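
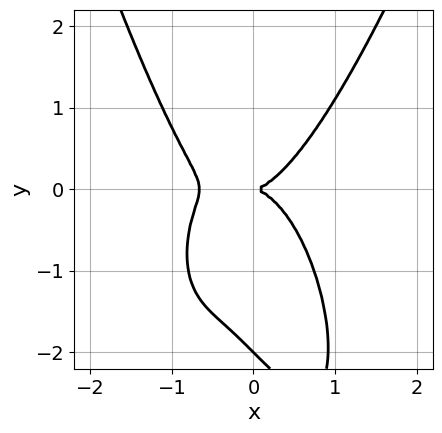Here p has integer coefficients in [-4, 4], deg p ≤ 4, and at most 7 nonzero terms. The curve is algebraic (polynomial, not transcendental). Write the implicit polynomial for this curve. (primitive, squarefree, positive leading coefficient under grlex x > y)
First, deg p = 4.
Then, reading off the gridlines: the y-axis gridline crossings are at y ∈ {-2, 0}; it meets the x-axis at x = 0 (among the integer gridlines).
Finally, fitting integer coefficients to these (and the overall shape) gives p.

3*x^4 + 2*x^3 - x*y^2 - y^3 - 2*y^2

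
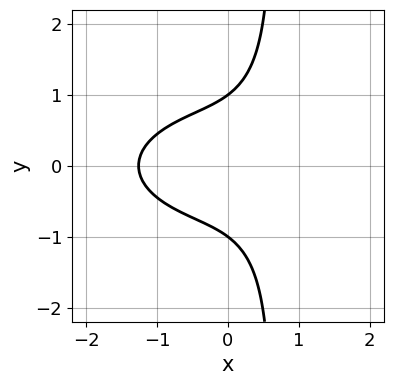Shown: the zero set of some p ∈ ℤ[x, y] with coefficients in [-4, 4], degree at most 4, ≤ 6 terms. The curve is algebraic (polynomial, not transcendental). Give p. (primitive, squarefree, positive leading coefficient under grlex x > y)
x^3 + 3*x*y^2 - 2*y^2 + 2

First, degree: the shape is more complex than any degree-2 curve, so deg p = 3.
Then, symmetries: mirror symmetry y ↦ −y ⇒ only even powers of y.
Then, from the axis intercepts and sections: the y-axis gridline crossings are at y ∈ {-1, 1}.
Finally, these observations pin down the coefficients.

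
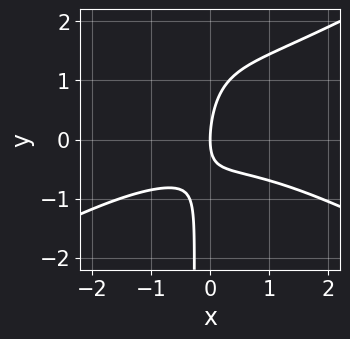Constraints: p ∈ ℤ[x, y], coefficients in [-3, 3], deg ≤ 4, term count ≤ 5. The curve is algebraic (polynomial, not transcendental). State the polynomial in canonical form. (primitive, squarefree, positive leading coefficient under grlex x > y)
(a) deg p = 3. A generic line meets the curve in up to 3 points.
(b) Against the integer gridlines: it crosses the x-axis at the gridline x = 0; it meets the y-axis at y = 0 (among the integer gridlines).
(c) Putting this together gives p.

x^3 - 3*x*y^2 + 3*x*y - y^2 + 3*x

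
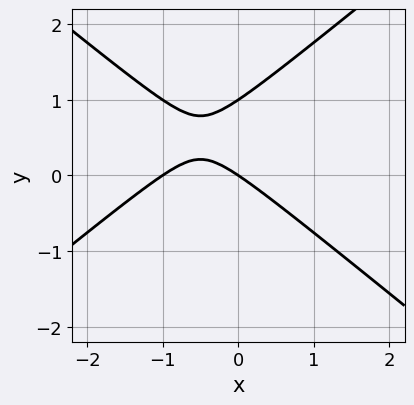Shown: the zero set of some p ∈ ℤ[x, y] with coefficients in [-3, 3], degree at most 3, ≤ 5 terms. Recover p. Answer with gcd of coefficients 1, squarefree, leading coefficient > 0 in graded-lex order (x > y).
First, degree: a generic line meets the curve in up to 2 points, so deg p = 2.
Then, observable constraints: the y-axis gridline crossings are at y ∈ {0, 1}; among the integer gridlines, it crosses the x-axis at x ∈ {-1, 0}.
Finally, fitting integer coefficients to these (and the overall shape) gives p.

2*x^2 - 3*y^2 + 2*x + 3*y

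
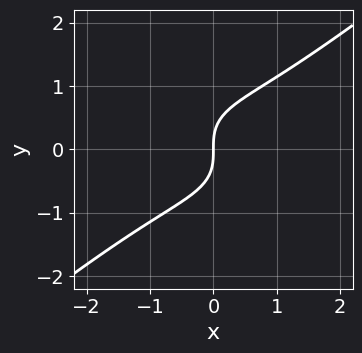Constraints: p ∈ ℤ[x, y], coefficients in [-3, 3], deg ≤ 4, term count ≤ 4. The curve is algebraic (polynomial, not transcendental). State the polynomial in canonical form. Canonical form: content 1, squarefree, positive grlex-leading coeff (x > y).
x^3 - 2*y^3 + 2*x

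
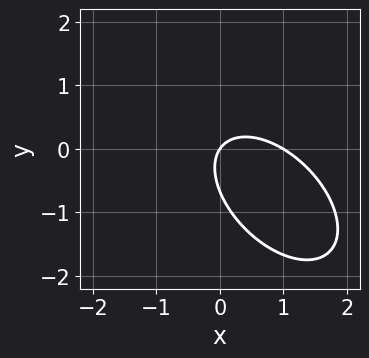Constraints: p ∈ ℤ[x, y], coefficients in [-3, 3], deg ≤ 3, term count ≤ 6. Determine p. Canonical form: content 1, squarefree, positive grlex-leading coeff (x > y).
3*x^2 + 3*x*y + 3*y^2 - 3*x + 2*y

Degree: the shape is more complex than any degree-1 curve, so deg p = 2.
Observable constraints: among the integer gridlines, it crosses the x-axis at x ∈ {0, 1}; one y-axis crossing is at y = 0.
The integer polynomial consistent with all of this is the stated p.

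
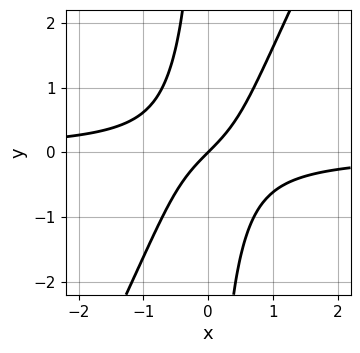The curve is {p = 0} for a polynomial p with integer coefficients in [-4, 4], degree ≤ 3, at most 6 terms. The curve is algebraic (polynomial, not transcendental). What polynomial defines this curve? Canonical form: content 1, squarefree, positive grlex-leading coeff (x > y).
2*x^2*y - x*y^2 + x - y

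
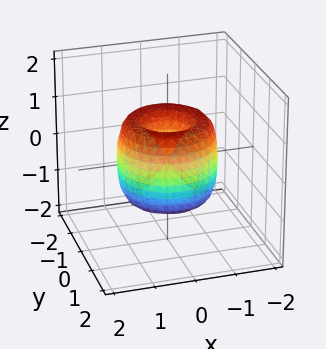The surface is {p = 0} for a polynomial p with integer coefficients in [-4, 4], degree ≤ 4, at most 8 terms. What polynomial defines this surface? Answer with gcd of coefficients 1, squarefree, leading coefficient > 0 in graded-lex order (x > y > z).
2*x^4 + 4*x^2*y^2 + 2*y^4 - 3*x^2 - 3*y^2 + z^2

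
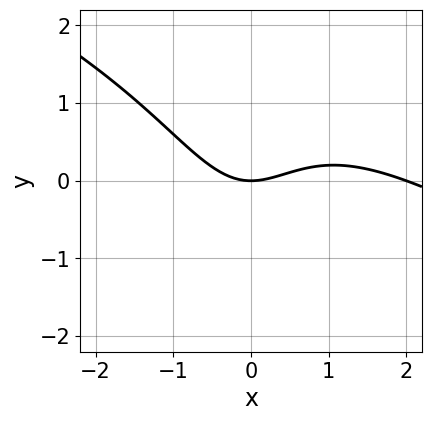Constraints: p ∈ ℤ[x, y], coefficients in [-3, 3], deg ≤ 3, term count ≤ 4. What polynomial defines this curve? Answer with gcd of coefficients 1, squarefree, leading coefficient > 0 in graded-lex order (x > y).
deg p = 3. A generic line meets the curve in up to 3 points.
Against the integer gridlines: it meets the y-axis at y = 0 (among the integer gridlines); the x-axis gridline crossings are at x ∈ {0, 2}.
Assembling these constraints gives the stated polynomial.

x^3 + 2*x^2*y - 2*x^2 + 3*y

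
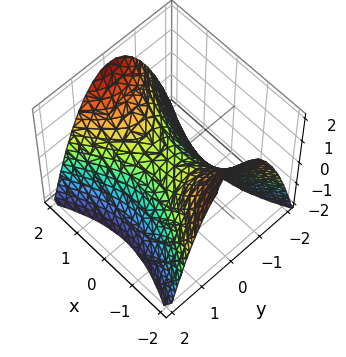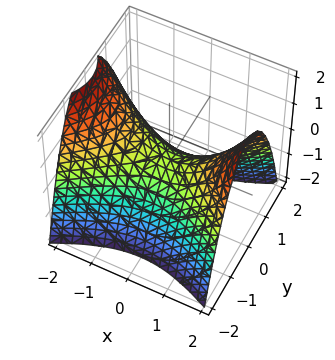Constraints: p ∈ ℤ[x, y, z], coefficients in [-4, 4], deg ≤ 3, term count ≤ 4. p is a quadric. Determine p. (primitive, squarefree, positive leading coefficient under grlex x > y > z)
1. Degree: a saddle surface; a quadric, so deg p = 2.
2. Symmetries: it's symmetric under y → −y, forcing even powers of y; mirror symmetry x ↦ −x ⇒ only even powers of x.
3. From the visible intercepts: one y-axis crossing is at y = 0; one z-axis crossing is at z = 0.
4. Assembling these constraints gives the stated polynomial.

x^2 - 2*y^2 - 2*z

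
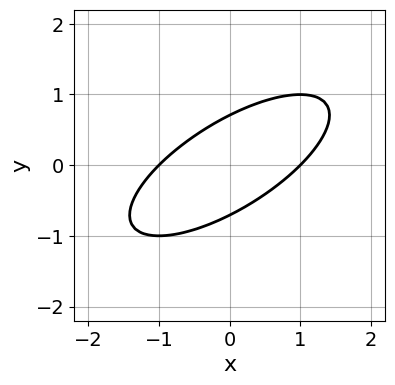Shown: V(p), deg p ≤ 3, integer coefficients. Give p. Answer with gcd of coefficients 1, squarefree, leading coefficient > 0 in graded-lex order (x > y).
x^2 - 2*x*y + 2*y^2 - 1

First, degree: no degree-1 curve has this shape, so deg p = 2.
Then, against the integer gridlines: the x-axis gridline crossings are at x ∈ {-1, 1}.
Finally, these observations pin down the coefficients.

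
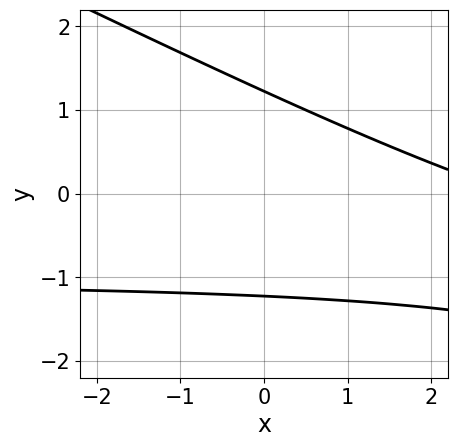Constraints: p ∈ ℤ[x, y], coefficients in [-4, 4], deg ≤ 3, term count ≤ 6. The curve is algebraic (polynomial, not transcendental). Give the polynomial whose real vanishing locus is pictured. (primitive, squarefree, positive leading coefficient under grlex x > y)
Degree: the shape is more complex than any degree-1 curve, so deg p = 2.
Reading off the gridlines: the curve avoids every integer x-axis point in the box.
Assembling these constraints gives the stated polynomial.

x*y + 2*y^2 + x - 3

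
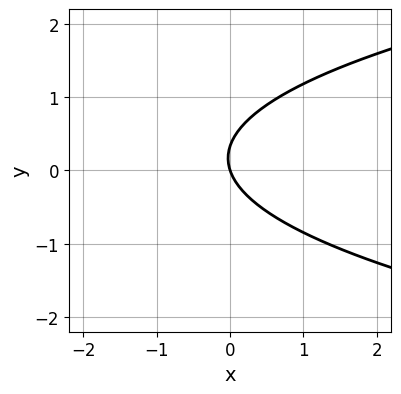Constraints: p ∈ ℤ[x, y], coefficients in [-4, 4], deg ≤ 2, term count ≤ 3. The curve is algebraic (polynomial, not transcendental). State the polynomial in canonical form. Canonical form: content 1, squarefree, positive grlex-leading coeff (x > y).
3*y^2 - 3*x - y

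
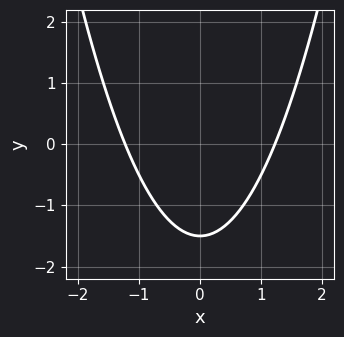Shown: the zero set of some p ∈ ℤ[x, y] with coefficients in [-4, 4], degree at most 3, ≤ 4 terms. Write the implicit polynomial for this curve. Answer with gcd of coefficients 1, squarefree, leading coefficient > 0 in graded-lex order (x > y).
2*x^2 - 2*y - 3

(a) The degree is 2 — no degree-1 curve has this shape.
(b) Symmetries: the x ↦ −x reflection is a symmetry, so x appears only in even powers.
(c) Matching integer coefficients to the picture gives p.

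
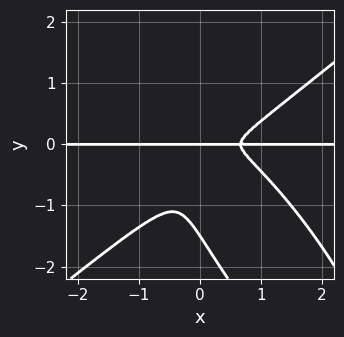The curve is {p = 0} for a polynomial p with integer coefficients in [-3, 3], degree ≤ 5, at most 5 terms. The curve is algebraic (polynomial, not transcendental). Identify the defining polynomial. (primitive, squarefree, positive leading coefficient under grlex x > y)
3*x^3*y - 3*x*y^3 - 2*y^4 - 2*x^2*y - 3*y^3

deg p = 4. No degree-3 curve has this shape.
From the visible intercepts: one y-axis crossing is at y = 0; every point of the x-axis in the box is on the curve.
The integer polynomial consistent with all of this is the stated p.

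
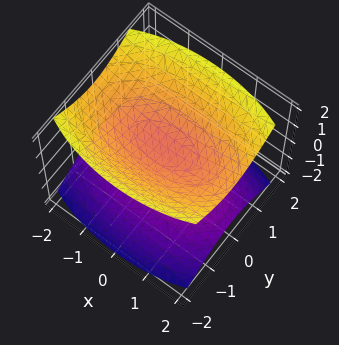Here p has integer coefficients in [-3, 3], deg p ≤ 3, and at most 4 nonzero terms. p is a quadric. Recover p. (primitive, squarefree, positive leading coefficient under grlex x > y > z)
x^2 + 3*y^2 - 3*z^2 + 1

There are 2 components. They look like related sheets of one shape, so recover p as a whole.
The degree is 2 — two sheets facing apart; a quadric.
Symmetries: it's symmetric under x → −x, forcing even powers of x; mirror symmetry y ↦ −y ⇒ only even powers of y; it's symmetric under z → −z, forcing even powers of z.
From the axis intercepts and sections: the surface avoids every integer y-axis point in the box; it misses every integer gridline on the x-axis.
Fitting integer coefficients to these (and the overall shape) gives p.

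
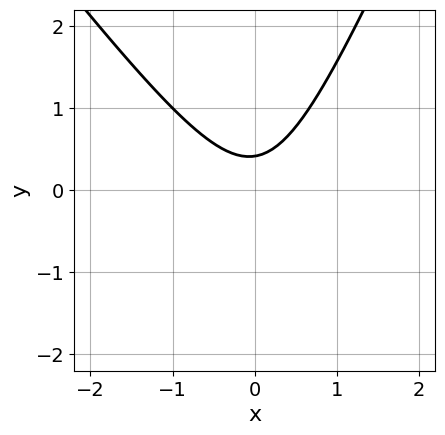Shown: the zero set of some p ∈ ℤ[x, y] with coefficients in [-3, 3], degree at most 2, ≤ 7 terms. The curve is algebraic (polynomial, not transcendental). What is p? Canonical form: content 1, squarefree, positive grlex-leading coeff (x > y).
deg p = 2. No degree-1 curve has this shape.
Observable constraints: the curve avoids every integer x-axis point in the box.
Putting this together gives p.

3*x^2 + x*y - y^2 - 2*y + 1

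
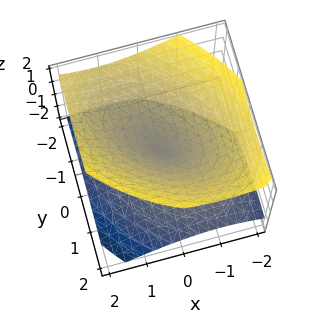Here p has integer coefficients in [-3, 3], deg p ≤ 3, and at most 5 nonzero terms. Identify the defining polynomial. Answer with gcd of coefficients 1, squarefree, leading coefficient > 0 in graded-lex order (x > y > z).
2*x^2 + 2*x*y + 2*y^2 + y*z - 3*z^2

I count 2 distinct pieces. They look like related sheets of one shape, so recover p as a whole.
deg p = 2. The shape is more complex than any degree-1 surface.
From the visible intercepts: it crosses the x-axis at the gridline x = 0; one z-axis crossing is at z = 0.
These observations pin down the coefficients.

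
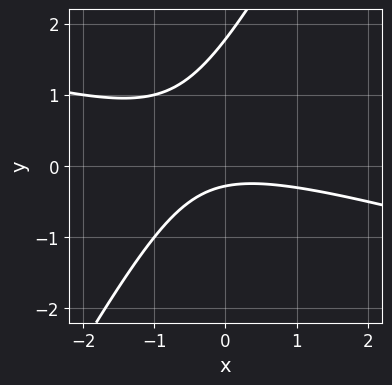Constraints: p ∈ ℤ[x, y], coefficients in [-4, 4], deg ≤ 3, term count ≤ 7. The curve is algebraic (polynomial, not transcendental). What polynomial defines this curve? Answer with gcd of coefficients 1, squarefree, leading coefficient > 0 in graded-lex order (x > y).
(a) Degree: the shape is more complex than any degree-1 curve, so deg p = 2.
(b) Observable constraints: no x-intercept at any integer in the box.
(c) These observations pin down the coefficients.

x^2 + 3*x*y - 2*y^2 + 3*y + 1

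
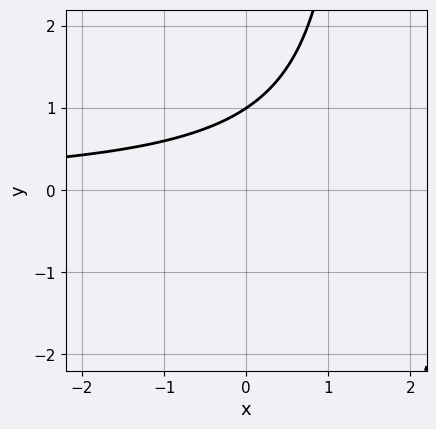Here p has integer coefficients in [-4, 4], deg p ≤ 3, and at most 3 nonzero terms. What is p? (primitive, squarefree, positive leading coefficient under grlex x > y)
First, deg p = 2. A generic line meets the curve in up to 2 points.
Next, from the visible intercepts: it misses every integer gridline on the x-axis; it crosses the y-axis at the gridline y = 1.
Finally, fitting integer coefficients to these (and the overall shape) gives p.

2*x*y - 3*y + 3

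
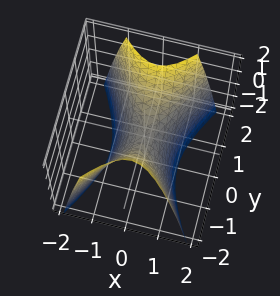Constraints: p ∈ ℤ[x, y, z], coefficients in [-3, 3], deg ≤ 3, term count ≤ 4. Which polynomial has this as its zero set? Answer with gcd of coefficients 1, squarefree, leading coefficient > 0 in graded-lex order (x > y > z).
2*x^2 - y^2 + z

The degree is 2 — a hyperbolic paraboloid; a quadric.
Symmetries: it's symmetric under y → −y, forcing even powers of y; mirror symmetry x ↦ −x ⇒ only even powers of x.
Checking where it meets the axes: it meets the x-axis at x = 0 (among the integer gridlines); it crosses the z-axis at the gridline z = 0.
The integer polynomial consistent with all of this is the stated p.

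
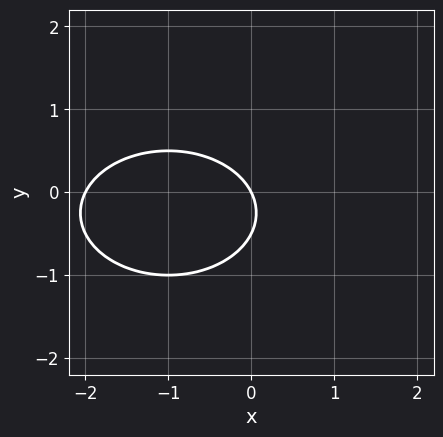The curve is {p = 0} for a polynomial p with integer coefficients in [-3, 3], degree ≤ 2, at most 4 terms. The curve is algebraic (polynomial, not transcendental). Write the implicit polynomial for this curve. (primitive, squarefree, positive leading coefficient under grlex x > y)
The degree is 2 — no degree-1 curve has this shape.
Observable constraints: it meets the y-axis at y = 0 (among the integer gridlines); the x-axis gridline crossings are at x ∈ {-2, 0}.
Assembling these constraints gives the stated polynomial.

x^2 + 2*y^2 + 2*x + y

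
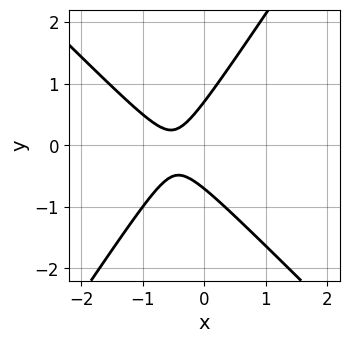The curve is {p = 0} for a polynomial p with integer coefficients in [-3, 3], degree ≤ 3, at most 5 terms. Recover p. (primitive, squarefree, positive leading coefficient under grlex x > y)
deg p = 2. A generic line meets the curve in up to 2 points.
From the axis intercepts and sections: the curve avoids every integer x-axis point in the box.
Matching integer coefficients to the picture gives p.

3*x^2 + x*y - 2*y^2 + 3*x + 1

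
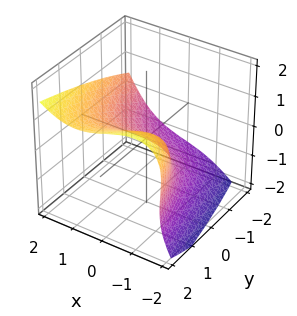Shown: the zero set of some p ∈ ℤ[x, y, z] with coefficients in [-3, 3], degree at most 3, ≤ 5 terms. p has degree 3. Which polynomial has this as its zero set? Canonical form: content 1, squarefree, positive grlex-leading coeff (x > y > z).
First, degree: a generic line meets the surface in up to 3 points, so deg p = 3.
Next, from the visible intercepts: it crosses the y-axis at the gridline y = 0; it crosses the x-axis at the gridline x = 0.
Finally, putting this together gives p.

x^3 - z^3 - 2*x*z + 3*y - 3*z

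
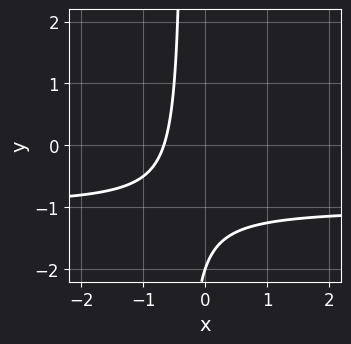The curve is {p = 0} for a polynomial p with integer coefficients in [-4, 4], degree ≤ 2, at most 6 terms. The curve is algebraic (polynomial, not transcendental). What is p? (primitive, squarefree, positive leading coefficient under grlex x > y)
3*x*y + 3*x + y + 2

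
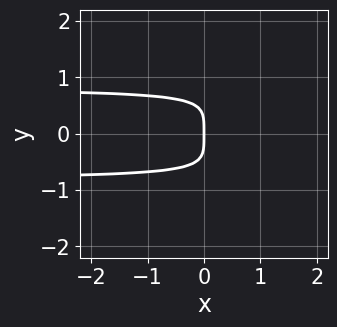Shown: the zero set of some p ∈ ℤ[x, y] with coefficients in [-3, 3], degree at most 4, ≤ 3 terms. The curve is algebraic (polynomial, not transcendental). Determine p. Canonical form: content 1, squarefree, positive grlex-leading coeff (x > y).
3*y^4 - 3*x*y^2 + 2*x

First, deg p = 4. A generic line meets the curve in up to 4 points.
Next, symmetries: mirror symmetry y ↦ −y ⇒ only even powers of y.
Then, checking where it meets the axes: it meets the x-axis at x = 0 (among the integer gridlines); it meets the y-axis at y = 0 (among the integer gridlines).
Finally, fitting integer coefficients to these (and the overall shape) gives p.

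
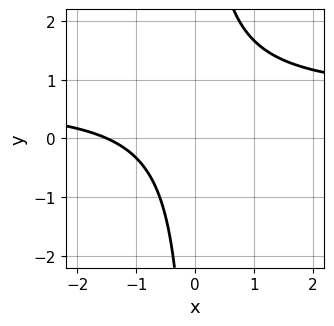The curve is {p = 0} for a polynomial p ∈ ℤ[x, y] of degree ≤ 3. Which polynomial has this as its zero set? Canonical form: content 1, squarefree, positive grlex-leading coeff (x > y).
3*x*y - 2*x - 3

First, the degree is 2 — no degree-1 curve has this shape.
Next, from the axis intercepts and sections: it misses every integer gridline on the y-axis.
Finally, putting this together gives p.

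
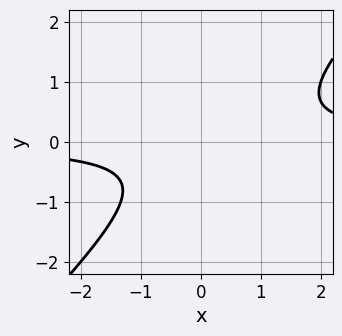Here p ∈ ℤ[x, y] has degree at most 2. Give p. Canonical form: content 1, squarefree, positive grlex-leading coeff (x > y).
3*x*y - 3*y^2 - y - 2

deg p = 2. The shape is more complex than any degree-1 curve.
Reading off the gridlines: it misses every integer gridline on the x-axis; the curve avoids every integer y-axis point in the box.
Solving for integer coefficients yields p as stated.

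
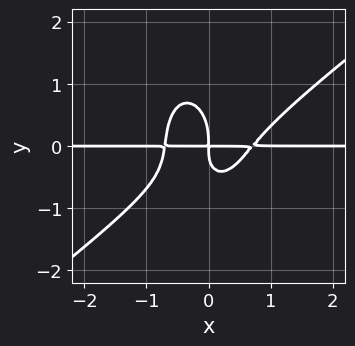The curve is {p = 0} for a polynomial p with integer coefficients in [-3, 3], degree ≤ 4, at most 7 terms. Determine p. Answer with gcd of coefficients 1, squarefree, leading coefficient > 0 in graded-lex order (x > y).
2*x^3*y - 2*x^2*y^2 - y^4 - x*y^2 - x*y

Degree: a generic line meets the curve in up to 4 points, so deg p = 4.
Reading off the gridlines: the visible x-axis segment lies entirely on the curve.
Together with the visible shape, these determine p as stated.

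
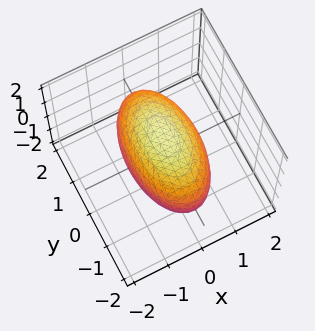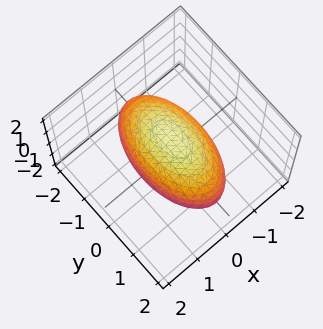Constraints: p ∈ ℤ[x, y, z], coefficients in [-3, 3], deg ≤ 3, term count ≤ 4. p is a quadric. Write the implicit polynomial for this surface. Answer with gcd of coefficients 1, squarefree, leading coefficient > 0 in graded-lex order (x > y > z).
3*x^2 + y^2 + 2*z^2 - 3

(a) The degree is 2 — a closed, bounded, convex surface; a quadric.
(b) Symmetries: the z ↦ −z reflection is a symmetry, so z appears only in even powers; it's symmetric under x → −x, forcing even powers of x; it's symmetric under y → −y, forcing even powers of y.
(c) Observable constraints: among the integer gridlines, it crosses the x-axis at x ∈ {-1, 1}.
(d) Putting this together gives p.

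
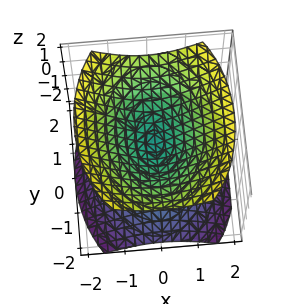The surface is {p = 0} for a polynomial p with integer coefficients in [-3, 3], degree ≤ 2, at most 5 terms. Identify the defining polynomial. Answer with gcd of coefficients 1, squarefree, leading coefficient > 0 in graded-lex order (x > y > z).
2*x^2 + y^2 - 2*z^2

First, I count 2 distinct pieces. Treating them together as one polynomial.
Then, deg p = 2. Two nappes meeting at a single point; a quadric.
Next, symmetries: the y ↦ −y reflection is a symmetry, so y appears only in even powers; it's symmetric under x → −x, forcing even powers of x; the z ↦ −z reflection is a symmetry, so z appears only in even powers.
Next, against the integer gridlines: one y-axis crossing is at y = 0; it meets the x-axis at x = 0 (among the integer gridlines); one z-axis crossing is at z = 0.
Finally, together with the visible shape, these determine p as stated.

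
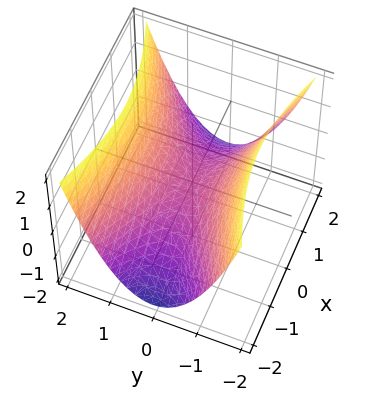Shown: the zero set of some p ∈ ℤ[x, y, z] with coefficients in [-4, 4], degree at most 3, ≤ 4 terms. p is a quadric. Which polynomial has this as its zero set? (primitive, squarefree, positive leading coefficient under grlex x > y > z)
x^2 - 3*y^2 + 3*z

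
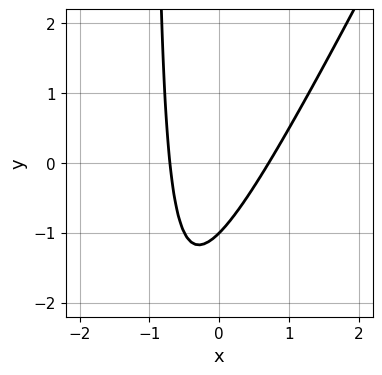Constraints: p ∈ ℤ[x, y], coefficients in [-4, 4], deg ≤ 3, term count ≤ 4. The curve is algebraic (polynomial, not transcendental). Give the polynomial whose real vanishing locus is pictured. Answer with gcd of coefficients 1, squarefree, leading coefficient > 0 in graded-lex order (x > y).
2*x^2 - x*y - y - 1

Degree: the shape is more complex than any degree-1 curve, so deg p = 2.
Checking where it meets the axes: it meets the y-axis at y = -1 (among the integer gridlines).
The integer polynomial consistent with all of this is the stated p.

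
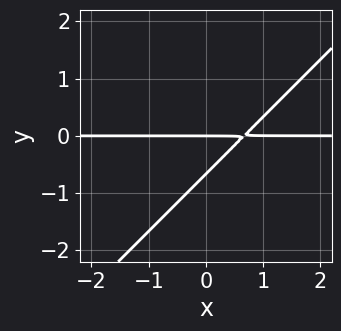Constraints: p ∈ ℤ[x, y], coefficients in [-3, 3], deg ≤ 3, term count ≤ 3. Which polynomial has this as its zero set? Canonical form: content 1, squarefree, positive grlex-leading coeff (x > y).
3*x*y - 3*y^2 - 2*y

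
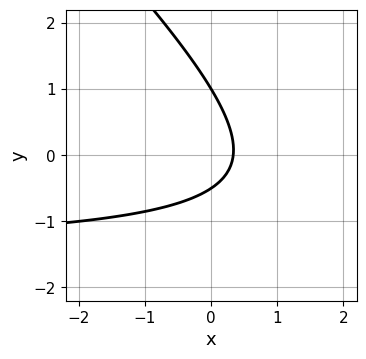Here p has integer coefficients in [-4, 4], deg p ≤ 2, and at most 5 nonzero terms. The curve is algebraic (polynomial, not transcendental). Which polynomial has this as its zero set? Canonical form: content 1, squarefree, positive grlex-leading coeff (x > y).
2*x*y + 2*y^2 + 3*x - y - 1

First, degree: the shape is more complex than any degree-1 curve, so deg p = 2.
Then, reading off the gridlines: one y-axis crossing is at y = 1.
Finally, assembling these constraints gives the stated polynomial.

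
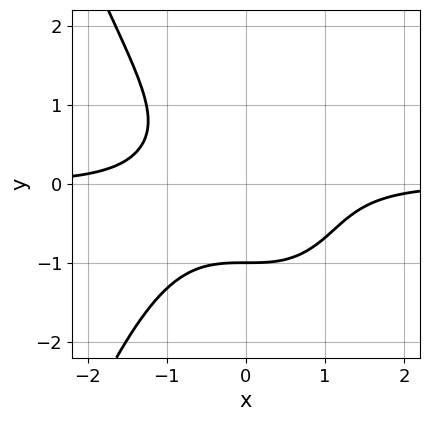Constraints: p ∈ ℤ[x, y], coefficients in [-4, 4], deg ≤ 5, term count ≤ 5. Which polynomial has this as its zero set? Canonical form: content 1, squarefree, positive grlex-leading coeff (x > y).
x^3*y + y^3 + 1

First, the degree is 4 — a generic line meets the curve in up to 4 points.
Next, from the axis intercepts and sections: it meets the y-axis at y = -1 (among the integer gridlines); the curve avoids every integer x-axis point in the box.
Finally, matching integer coefficients to the picture gives p.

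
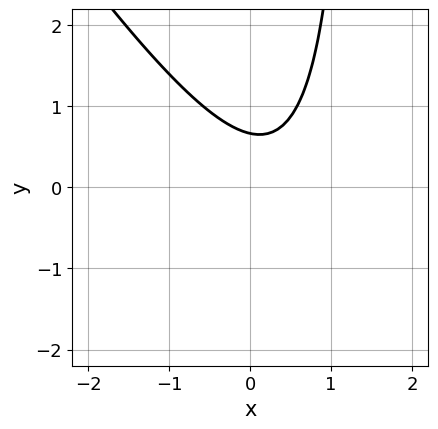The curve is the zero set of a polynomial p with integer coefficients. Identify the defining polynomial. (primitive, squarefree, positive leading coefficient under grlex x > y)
The degree is 2 — a generic line meets the curve in up to 2 points.
From the visible intercepts: no x-intercept at any integer in the box.
Fitting integer coefficients to these (and the overall shape) gives p.

3*x^2 + 2*x*y - 2*x - 3*y + 2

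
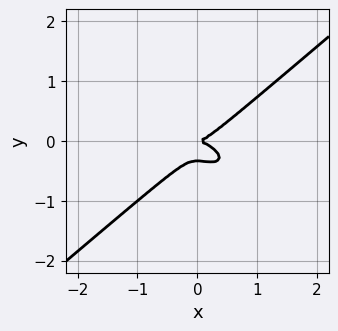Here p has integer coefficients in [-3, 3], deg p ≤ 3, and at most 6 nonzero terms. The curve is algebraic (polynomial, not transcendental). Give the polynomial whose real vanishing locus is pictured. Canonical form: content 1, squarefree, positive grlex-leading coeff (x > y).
x^3 + x^2*y - 3*y^3 - y^2

(a) deg p = 3. A generic line meets the curve in up to 3 points.
(b) Against the integer gridlines: it crosses the y-axis at the gridline y = 0; one x-axis crossing is at x = 0.
(c) Putting this together gives p.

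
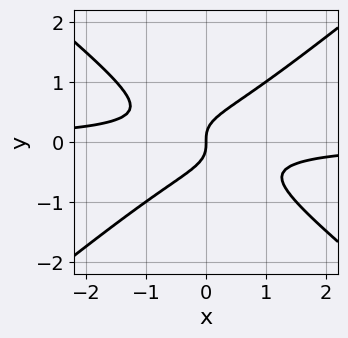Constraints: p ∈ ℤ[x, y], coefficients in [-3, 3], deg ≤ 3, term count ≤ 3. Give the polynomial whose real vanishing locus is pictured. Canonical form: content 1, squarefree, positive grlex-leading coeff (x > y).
2*x^2*y - 3*y^3 + x

1. deg p = 3. No degree-2 curve has this shape.
2. Observable constraints: one y-axis crossing is at y = 0; it meets the x-axis at x = 0 (among the integer gridlines).
3. Together with the visible shape, these determine p as stated.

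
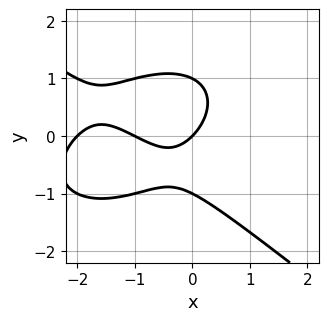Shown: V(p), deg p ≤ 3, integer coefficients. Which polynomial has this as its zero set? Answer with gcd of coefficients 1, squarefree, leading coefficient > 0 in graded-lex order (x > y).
deg p = 3. The shape is more complex than any degree-2 curve.
Against the integer gridlines: among the integer gridlines, it crosses the y-axis at y ∈ {-1, 0, 1}; among the integer gridlines, it crosses the x-axis at x ∈ {-2, -1, 0}.
These observations pin down the coefficients.

x^3 + 2*y^3 + 3*x^2 + 2*x - 2*y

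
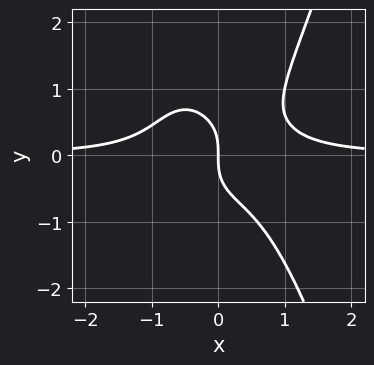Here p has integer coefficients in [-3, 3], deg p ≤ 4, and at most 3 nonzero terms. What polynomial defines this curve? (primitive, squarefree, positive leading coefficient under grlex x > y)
2*x^3*y - y^3 - x

1. The degree is 4 — the shape is more complex than any degree-3 curve.
2. Observable constraints: it crosses the x-axis at the gridline x = 0; one y-axis crossing is at y = 0.
3. These observations pin down the coefficients.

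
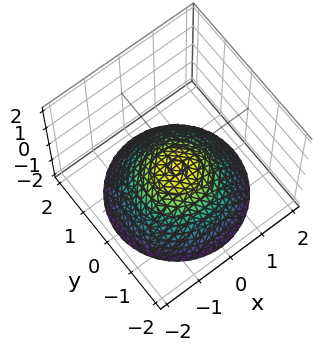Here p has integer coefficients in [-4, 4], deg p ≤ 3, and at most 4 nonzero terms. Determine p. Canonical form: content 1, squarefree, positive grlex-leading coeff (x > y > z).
1. deg p = 2. A generic line meets the surface in up to 2 points.
2. Symmetries: rotational symmetry about the z-axis ⇒ p depends on x, y only through x² + y².
3. Reading off the gridlines: it misses every integer gridline on the y-axis; a circular section at z = -1 has radius exactly 1; it misses every integer gridline on the x-axis.
4. Matching integer coefficients to the picture gives p.

x^2 + y^2 + 2*z + 1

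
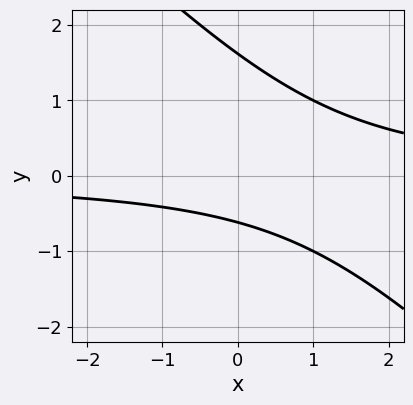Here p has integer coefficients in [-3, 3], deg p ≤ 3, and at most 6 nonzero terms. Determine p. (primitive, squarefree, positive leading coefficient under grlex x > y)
x*y + y^2 - y - 1

1. deg p = 2. The shape is more complex than any degree-1 curve.
2. From the axis intercepts and sections: no x-intercept at any integer in the box.
3. Together with the visible shape, these determine p as stated.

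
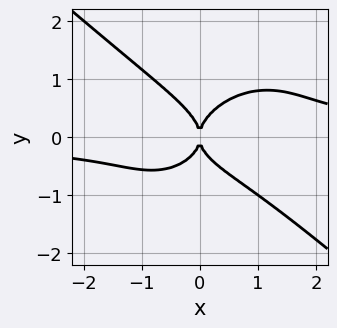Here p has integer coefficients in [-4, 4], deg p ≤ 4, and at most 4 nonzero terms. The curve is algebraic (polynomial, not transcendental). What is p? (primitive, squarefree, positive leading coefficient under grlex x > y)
(a) The degree is 4 — no degree-3 curve has this shape.
(b) From the visible intercepts: one x-axis crossing is at x = 0; it meets the y-axis at y = 0 (among the integer gridlines).
(c) The integer polynomial consistent with all of this is the stated p.

2*x^3*y + 3*y^4 - x^2*y - 2*x^2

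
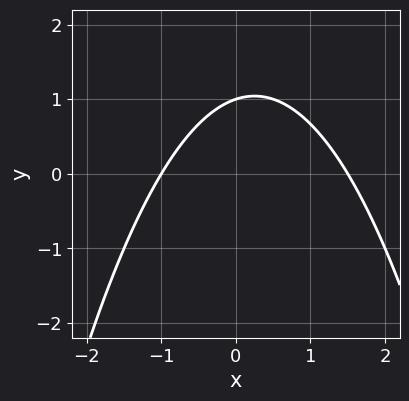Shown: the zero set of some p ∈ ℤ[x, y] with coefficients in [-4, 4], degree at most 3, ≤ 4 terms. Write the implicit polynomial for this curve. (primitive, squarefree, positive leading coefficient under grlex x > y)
(a) The degree is 2 — no degree-1 curve has this shape.
(b) Against the integer gridlines: it crosses the x-axis at the gridline x = -1; it meets the y-axis at y = 1 (among the integer gridlines).
(c) Solving for integer coefficients yields p as stated.

2*x^2 - x + 3*y - 3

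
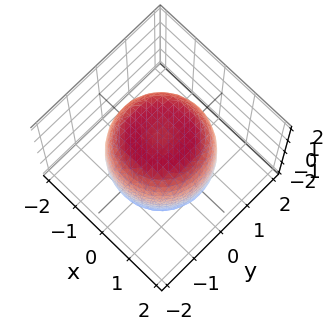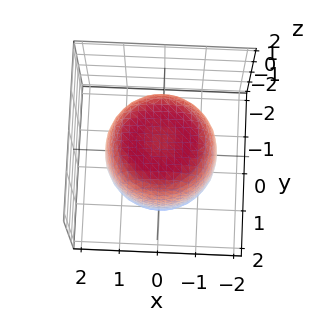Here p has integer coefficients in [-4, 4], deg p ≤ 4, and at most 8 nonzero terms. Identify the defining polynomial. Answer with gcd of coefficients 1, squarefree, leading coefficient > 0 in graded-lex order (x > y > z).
Degree: no degree-3 surface has this shape, so deg p = 4.
Symmetries: rotational symmetry about the z-axis ⇒ p depends on x, y only through x² + y².
Checking where it meets the axes: a circular section at z = 1 has radius between 1 and 2.
Putting this together gives p.

x^4 + 2*x^2*y^2 + y^4 - x^2 - y^2 + z^2 - 2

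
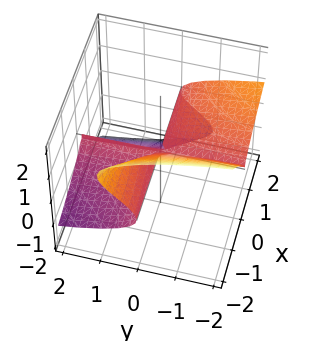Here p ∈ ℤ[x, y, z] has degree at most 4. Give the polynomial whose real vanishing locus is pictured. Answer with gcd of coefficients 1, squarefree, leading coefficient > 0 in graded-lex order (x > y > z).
x^2*y + 3*x*z^2 + 3*z^3

deg p = 3.
Observable constraints: every point of the x-axis in the box is on the surface; the visible y-axis segment lies entirely on the surface; it meets the z-axis at z = 0 (among the integer gridlines).
Together with the visible shape, these determine p as stated.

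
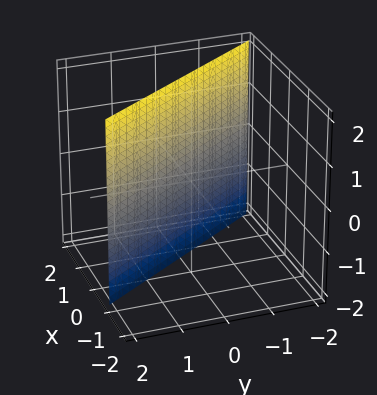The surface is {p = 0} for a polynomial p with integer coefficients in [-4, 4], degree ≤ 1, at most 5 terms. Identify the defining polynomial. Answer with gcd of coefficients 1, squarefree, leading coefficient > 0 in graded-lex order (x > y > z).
3*x + 2*y - 2

deg p = 1. Every cross-section is a straight line — this is a plane.
Observable constraints: it misses every integer gridline on the z-axis; one y-axis crossing is at y = 1.
Solving for integer coefficients yields p as stated.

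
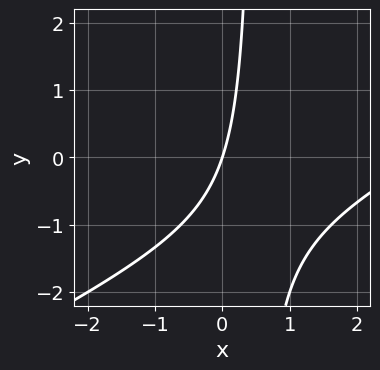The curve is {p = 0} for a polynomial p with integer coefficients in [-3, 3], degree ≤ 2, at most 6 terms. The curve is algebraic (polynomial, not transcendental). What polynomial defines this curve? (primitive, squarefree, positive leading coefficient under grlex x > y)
(a) deg p = 2. A generic line meets the curve in up to 2 points.
(b) Observable constraints: it meets the x-axis at x = 0 (among the integer gridlines); it meets the y-axis at y = 0 (among the integer gridlines).
(c) These observations pin down the coefficients.

x^2 - 2*x*y - 3*x + y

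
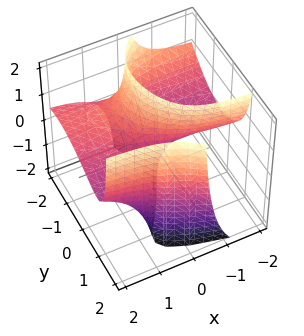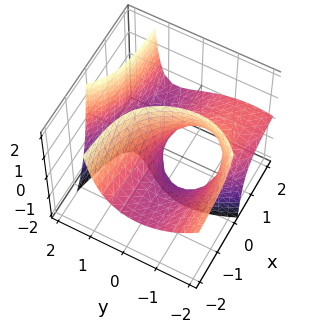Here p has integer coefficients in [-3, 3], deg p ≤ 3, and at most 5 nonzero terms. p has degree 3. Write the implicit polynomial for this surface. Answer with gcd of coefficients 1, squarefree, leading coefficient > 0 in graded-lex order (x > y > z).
x*y^2 + 2*x*y*z + y^3 - 3*x*z - 3*y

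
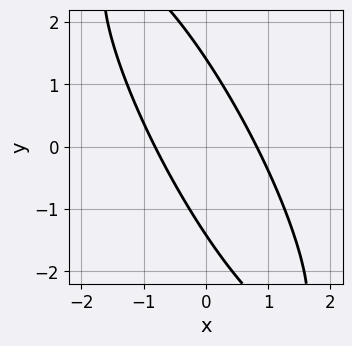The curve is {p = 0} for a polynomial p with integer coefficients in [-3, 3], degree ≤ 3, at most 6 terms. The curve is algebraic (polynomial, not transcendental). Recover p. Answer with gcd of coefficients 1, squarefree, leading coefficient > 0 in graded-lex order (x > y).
First, deg p = 2.
Finally, solving for integer coefficients yields p as stated.

3*x^2 + 3*x*y + y^2 - 2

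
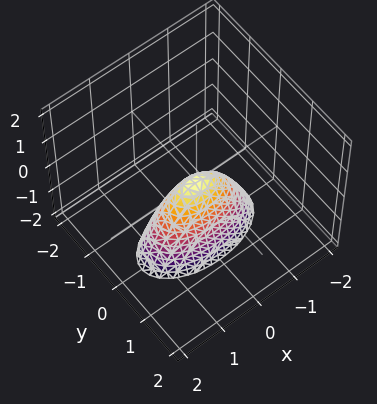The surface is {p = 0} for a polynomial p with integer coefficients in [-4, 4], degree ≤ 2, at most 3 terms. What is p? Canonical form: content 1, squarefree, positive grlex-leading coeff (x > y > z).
1. deg p = 2.
2. Symmetries: mirror symmetry y ↦ −y ⇒ only even powers of y; mirror symmetry x ↦ −x ⇒ only even powers of x.
3. Observable constraints: it crosses the x-axis at the gridline x = 0; it crosses the z-axis at the gridline z = 0; it meets the y-axis at y = 0 (among the integer gridlines).
4. The integer polynomial consistent with all of this is the stated p.

x^2 + 3*y^2 + z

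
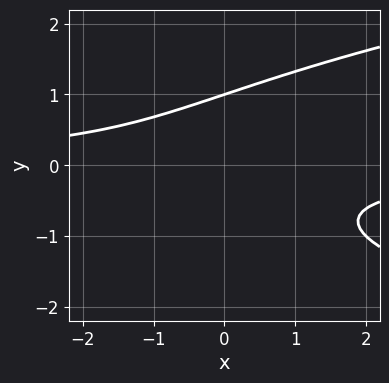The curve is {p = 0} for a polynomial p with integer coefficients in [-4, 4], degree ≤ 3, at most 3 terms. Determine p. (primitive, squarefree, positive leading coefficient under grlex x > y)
y^3 - x*y - 1

1. deg p = 3. No degree-2 curve has this shape.
2. Observable constraints: it crosses the y-axis at the gridline y = 1; the curve avoids every integer x-axis point in the box.
3. Matching integer coefficients to the picture gives p.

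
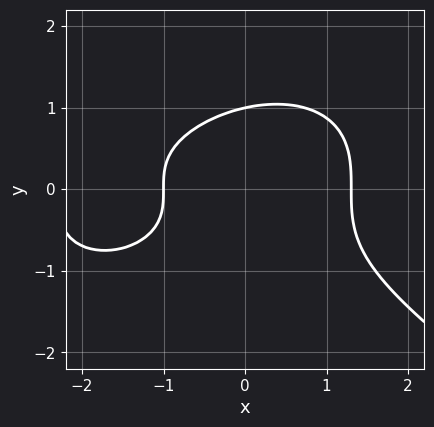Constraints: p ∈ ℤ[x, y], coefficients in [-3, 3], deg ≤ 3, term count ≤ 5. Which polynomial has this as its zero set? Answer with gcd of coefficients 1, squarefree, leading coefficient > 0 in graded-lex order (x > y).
x^3 + 3*y^3 + 2*x^2 - 2*x - 3

1. Degree: no degree-2 curve has this shape, so deg p = 3.
2. Reading off the gridlines: it meets the y-axis at y = 1 (among the integer gridlines); it crosses the x-axis at the gridline x = -1.
3. Together with the visible shape, these determine p as stated.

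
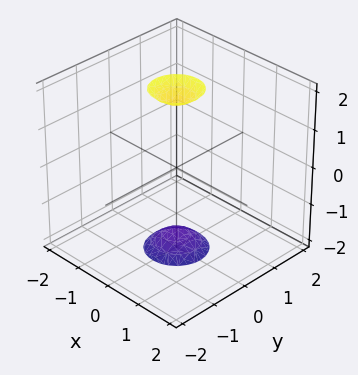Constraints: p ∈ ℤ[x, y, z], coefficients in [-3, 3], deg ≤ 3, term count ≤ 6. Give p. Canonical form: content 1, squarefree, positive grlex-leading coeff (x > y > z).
(a) I count 2 distinct pieces. Treating them together as one polynomial.
(b) The degree is 2 — two separate bowl-shaped sheets opening away from each other; a quadric.
(c) Symmetries: the z ↦ −z reflection is a symmetry, so z appears only in even powers; the z-axis is an axis of rotation, so x and y enter only as x² + y².
(d) Observable constraints: no x-intercept at any integer in the box; a circular section at z = 2 has radius between 0 and 1.
(e) Assembling these constraints gives the stated polynomial.

3*x^2 + 3*y^2 - z^2 + 3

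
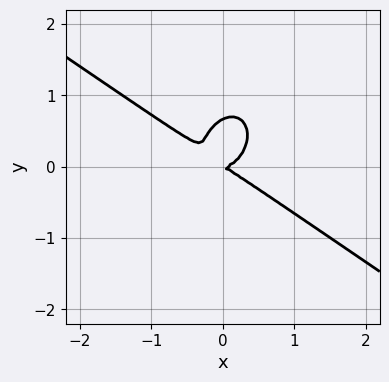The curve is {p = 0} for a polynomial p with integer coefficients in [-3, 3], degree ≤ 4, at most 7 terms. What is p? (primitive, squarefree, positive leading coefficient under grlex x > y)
3*x^3 + 3*x^2*y + 3*y^3 - x*y - 2*y^2

(a) Degree: a generic line meets the curve in up to 3 points, so deg p = 3.
(b) Reading off the gridlines: one x-axis crossing is at x = 0; one y-axis crossing is at y = 0.
(c) The integer polynomial consistent with all of this is the stated p.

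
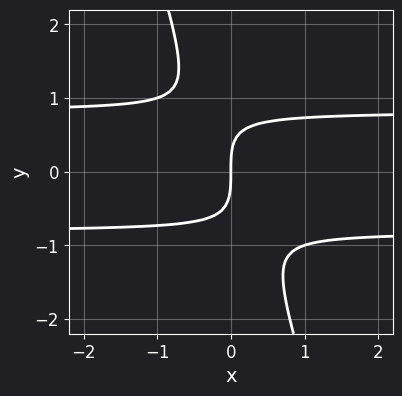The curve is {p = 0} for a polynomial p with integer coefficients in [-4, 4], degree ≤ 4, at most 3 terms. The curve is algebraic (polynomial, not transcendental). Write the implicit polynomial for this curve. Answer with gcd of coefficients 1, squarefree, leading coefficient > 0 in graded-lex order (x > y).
3*x*y^2 + y^3 - 2*x

First, deg p = 3.
Next, observable constraints: it crosses the x-axis at the gridline x = 0; it crosses the y-axis at the gridline y = 0.
Finally, putting this together gives p.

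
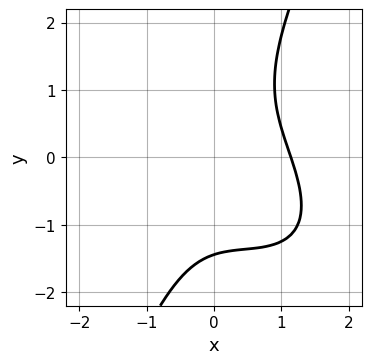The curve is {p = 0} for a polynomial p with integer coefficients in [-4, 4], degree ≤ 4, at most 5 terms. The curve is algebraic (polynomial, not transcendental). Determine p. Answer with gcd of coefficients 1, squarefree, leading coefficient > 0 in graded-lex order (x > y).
1. Degree: a generic line meets the curve in up to 3 points, so deg p = 3.
2. The integer polynomial consistent with all of this is the stated p.

2*x^3 + 2*x^2*y + x*y^2 - y^3 - 3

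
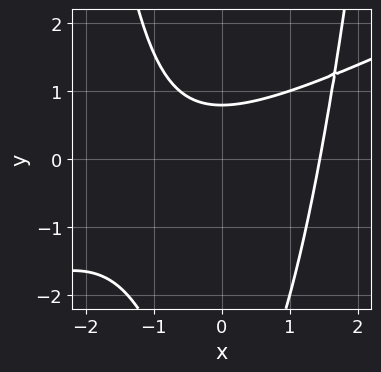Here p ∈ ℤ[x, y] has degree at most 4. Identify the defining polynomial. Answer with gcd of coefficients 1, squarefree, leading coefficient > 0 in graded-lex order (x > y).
deg p = 3. A generic line meets the curve in up to 3 points.
The integer polynomial consistent with all of this is the stated p.

x^3 - 2*x^2*y + y^2 + 3*y - 3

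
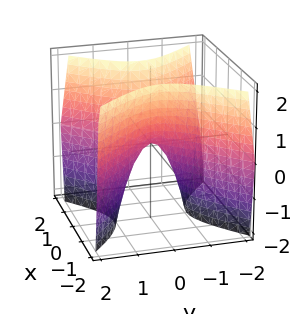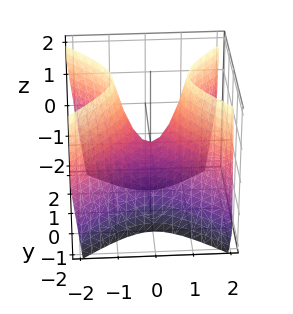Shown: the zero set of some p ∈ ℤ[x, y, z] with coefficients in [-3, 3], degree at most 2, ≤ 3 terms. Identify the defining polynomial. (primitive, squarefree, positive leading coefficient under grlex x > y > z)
2*x^2 - 2*y^2 - z

1. Degree: a saddle surface; a quadric, so deg p = 2.
2. Symmetries: mirror symmetry y ↦ −y ⇒ only even powers of y; it's symmetric under x → −x, forcing even powers of x.
3. Observable constraints: it meets the y-axis at y = 0 (among the integer gridlines); it crosses the x-axis at the gridline x = 0; one z-axis crossing is at z = 0.
4. These observations pin down the coefficients.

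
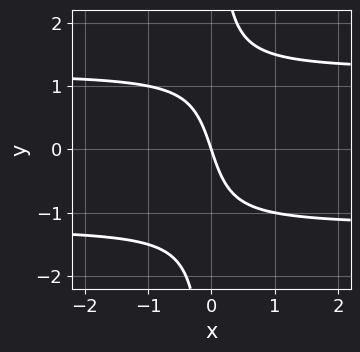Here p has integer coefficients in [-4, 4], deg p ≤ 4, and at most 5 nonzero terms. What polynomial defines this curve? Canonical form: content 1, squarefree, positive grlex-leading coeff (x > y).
(a) The degree is 3 — the shape is more complex than any degree-2 curve.
(b) Reading off the gridlines: it meets the x-axis at x = 0 (among the integer gridlines); it meets the y-axis at y = 0 (among the integer gridlines).
(c) Assembling these constraints gives the stated polynomial.

2*x*y^2 - 3*x - y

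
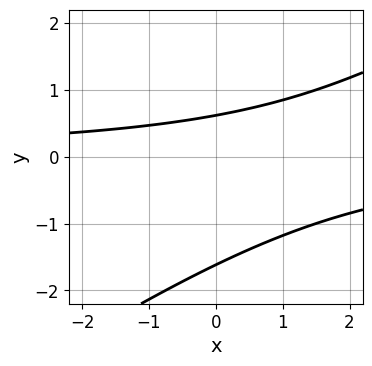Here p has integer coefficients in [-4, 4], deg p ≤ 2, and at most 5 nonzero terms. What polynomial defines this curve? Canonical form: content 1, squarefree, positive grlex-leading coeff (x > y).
(a) deg p = 2. No degree-1 curve has this shape.
(b) Against the integer gridlines: the curve avoids every integer x-axis point in the box.
(c) Solving for integer coefficients yields p as stated.

2*x*y - 3*y^2 - 3*y + 3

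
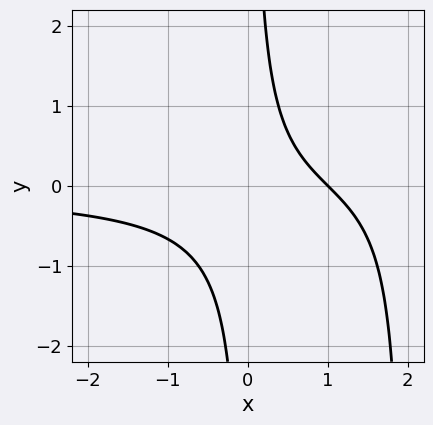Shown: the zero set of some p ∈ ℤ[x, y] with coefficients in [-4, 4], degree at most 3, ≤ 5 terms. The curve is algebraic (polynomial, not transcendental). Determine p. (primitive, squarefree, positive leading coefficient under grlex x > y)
(a) The degree is 3 — a generic line meets the curve in up to 3 points.
(b) Checking where it meets the axes: it crosses the x-axis at the gridline x = 1; it misses every integer gridline on the y-axis.
(c) Assembling these constraints gives the stated polynomial.

x^2*y - 2*x*y - x + 1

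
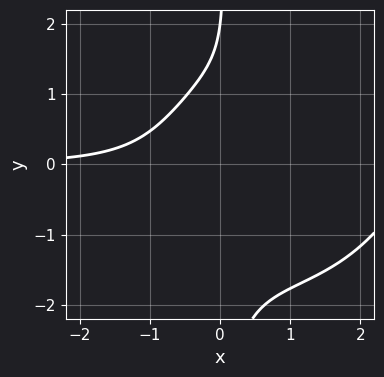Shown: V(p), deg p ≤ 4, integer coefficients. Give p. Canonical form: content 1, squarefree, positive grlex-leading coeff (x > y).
First, the degree is 4 — a generic line meets the curve in up to 4 points.
Then, checking where it meets the axes: it misses every integer gridline on the x-axis; it crosses the y-axis at the gridline y = 2.
Finally, the integer polynomial consistent with all of this is the stated p.

x^3*y + x*y^3 - 2*x^2*y - y + 2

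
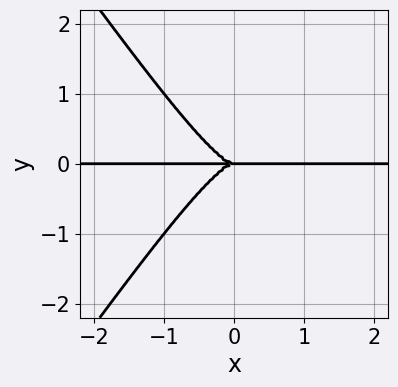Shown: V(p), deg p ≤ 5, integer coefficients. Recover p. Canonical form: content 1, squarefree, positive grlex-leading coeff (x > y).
2*x^3*y - x*y^3 + y^3

1. Degree: the shape is more complex than any degree-3 curve, so deg p = 4.
2. From the axis intercepts and sections: one y-axis crossing is at y = 0; every point of the x-axis in the box is on the curve.
3. These observations pin down the coefficients.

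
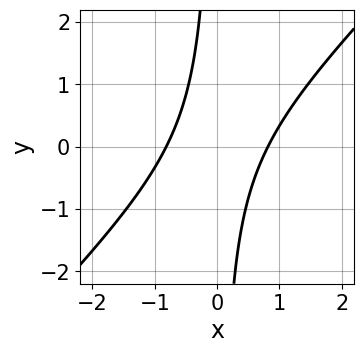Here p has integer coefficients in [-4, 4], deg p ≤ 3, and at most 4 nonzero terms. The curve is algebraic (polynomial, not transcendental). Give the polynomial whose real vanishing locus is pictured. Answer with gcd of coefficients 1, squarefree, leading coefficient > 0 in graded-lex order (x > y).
3*x^2 - 3*x*y - 2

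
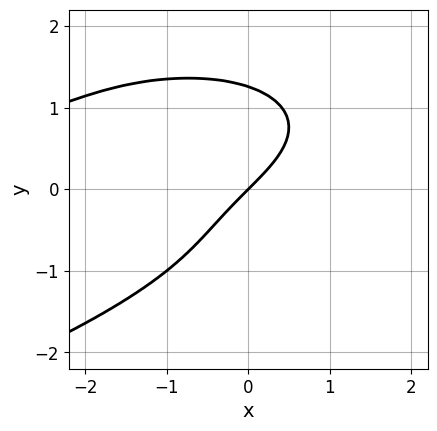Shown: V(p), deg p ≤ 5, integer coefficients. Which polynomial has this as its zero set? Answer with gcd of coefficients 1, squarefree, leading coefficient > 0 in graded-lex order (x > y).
y^4 + x^2*y + 2*x - 2*y

First, deg p = 4. The shape is more complex than any degree-3 curve.
Next, reading off the gridlines: one y-axis crossing is at y = 0; one x-axis crossing is at x = 0.
Finally, solving for integer coefficients yields p as stated.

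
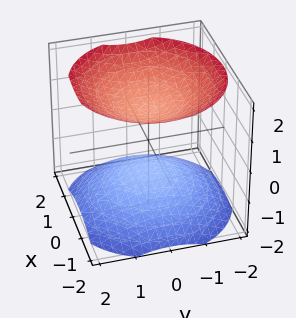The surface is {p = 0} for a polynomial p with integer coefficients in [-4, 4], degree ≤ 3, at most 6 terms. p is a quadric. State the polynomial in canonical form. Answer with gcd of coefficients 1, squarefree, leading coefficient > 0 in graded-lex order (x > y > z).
1. The picture has 2 separate pieces. They look like related sheets of one shape, so recover p as a whole.
2. deg p = 2. Two sheets facing apart; a quadric.
3. Symmetries: it's symmetric under z → −z, forcing even powers of z; the z-axis is an axis of rotation, so x and y enter only as x² + y².
4. Observable constraints: the z-axis gridline crossings are at z ∈ {-1, 1}; no y-intercept at any integer in the box; the surface avoids every integer x-axis point in the box.
5. Solving for integer coefficients yields p as stated.

2*x^2 + 2*y^2 - 3*z^2 + 3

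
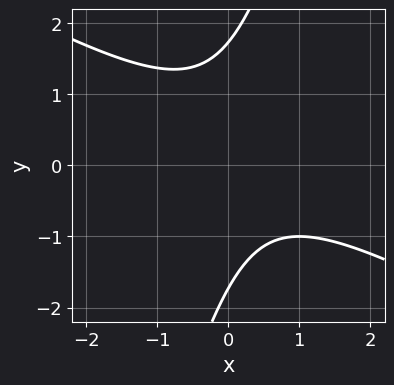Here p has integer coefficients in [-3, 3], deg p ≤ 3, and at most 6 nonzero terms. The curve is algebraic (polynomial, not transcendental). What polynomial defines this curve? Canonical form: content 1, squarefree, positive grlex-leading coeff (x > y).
2*x^2 + 3*x*y - y^2 - x + 3

1. Degree: a generic line meets the curve in up to 2 points, so deg p = 2.
2. From the visible intercepts: the curve avoids every integer x-axis point in the box.
3. Matching integer coefficients to the picture gives p.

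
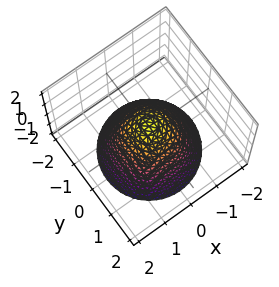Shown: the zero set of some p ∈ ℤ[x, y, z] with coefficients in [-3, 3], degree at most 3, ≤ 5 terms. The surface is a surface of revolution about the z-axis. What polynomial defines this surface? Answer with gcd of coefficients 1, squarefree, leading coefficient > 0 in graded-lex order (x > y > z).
First, deg p = 2. The shape is more complex than any degree-1 surface.
Next, symmetries: rotational symmetry about the z-axis ⇒ p depends on x, y only through x² + y².
Then, checking where it meets the axes: a circular section at z = -2 has radius between 1 and 2.
Finally, putting this together gives p.

2*x^2 + 2*y^2 + 2*z - 1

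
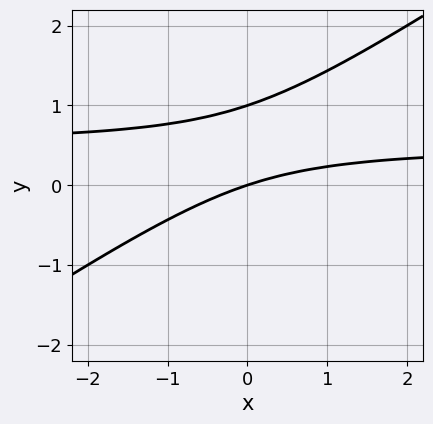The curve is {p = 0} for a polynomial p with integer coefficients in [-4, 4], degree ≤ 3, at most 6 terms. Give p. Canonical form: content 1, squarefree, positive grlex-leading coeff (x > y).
2*x*y - 3*y^2 - x + 3*y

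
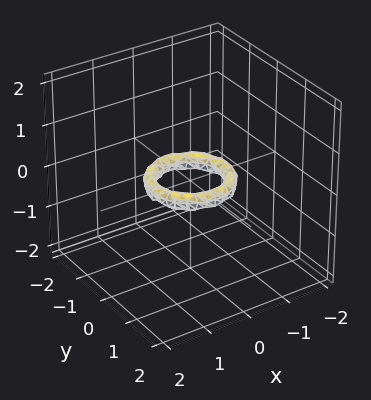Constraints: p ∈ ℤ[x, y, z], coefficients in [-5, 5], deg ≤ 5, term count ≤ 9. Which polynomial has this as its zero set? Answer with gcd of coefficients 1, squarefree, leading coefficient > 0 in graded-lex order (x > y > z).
2*x^4 + 4*x^2*y^2 + 2*y^4 - 3*x^2 - 3*y^2 + 3*z^2 + 1

The degree is 4 — a generic line meets the surface in up to 4 points.
Symmetries: rotational symmetry about the z-axis ⇒ p depends on x, y only through x² + y².
Reading off the gridlines: it misses every integer gridline on the z-axis; the y-axis gridline crossings are at y ∈ {-1, 1}.
These observations pin down the coefficients. Check: (1, 0, 0) on the x-axis lies on the surface, and p(1, 0, 0) = 0. ✓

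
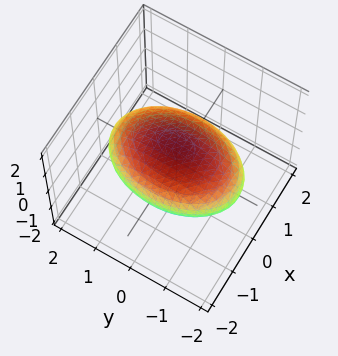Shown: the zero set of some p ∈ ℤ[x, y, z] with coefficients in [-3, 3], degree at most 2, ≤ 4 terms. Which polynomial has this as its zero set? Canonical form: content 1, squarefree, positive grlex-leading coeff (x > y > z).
(a) The degree is 2 — bounded and convex; a quadric.
(b) Symmetries: mirror symmetry y ↦ −y ⇒ only even powers of y; mirror symmetry z ↦ −z ⇒ only even powers of z; the x ↦ −x reflection is a symmetry, so x appears only in even powers.
(c) Against the integer gridlines: among the integer gridlines, it crosses the z-axis at z ∈ {-1, 1}.
(d) Solving for integer coefficients yields p as stated.

2*x^2 + y^2 + 3*z^2 - 3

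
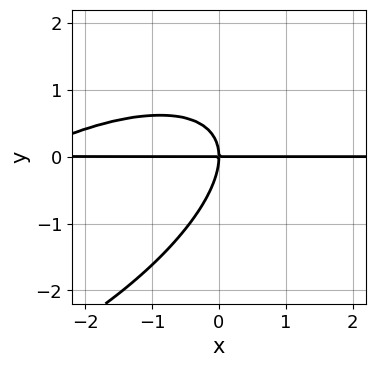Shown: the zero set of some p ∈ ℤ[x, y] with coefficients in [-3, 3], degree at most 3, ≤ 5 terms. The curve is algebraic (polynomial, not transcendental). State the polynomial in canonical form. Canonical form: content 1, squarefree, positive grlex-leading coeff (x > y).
The degree is 3 — a generic line meets the curve in up to 3 points.
Against the integer gridlines: every point of the x-axis in the box is on the curve; one y-axis crossing is at y = 0.
These observations pin down the coefficients.

x^2*y - 2*x*y^2 + 2*y^3 + 3*x*y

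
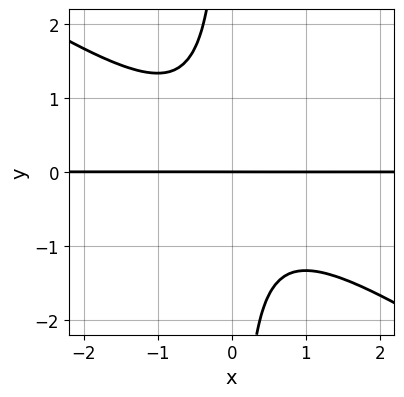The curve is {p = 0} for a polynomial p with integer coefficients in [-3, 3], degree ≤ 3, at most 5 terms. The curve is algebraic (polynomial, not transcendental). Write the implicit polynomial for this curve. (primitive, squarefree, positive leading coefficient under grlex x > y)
2*x^2*y + 3*x*y^2 + 2*y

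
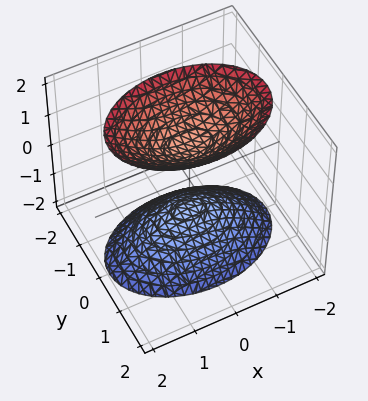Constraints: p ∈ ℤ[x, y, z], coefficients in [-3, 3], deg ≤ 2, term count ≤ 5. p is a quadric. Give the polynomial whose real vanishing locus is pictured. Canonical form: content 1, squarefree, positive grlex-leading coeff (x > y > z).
x^2 + 2*y^2 - z^2 + 1

1. The picture has 2 separate pieces.
2. The degree is 2 — two separate bowl-shaped sheets opening away from each other; a quadric.
3. Symmetries: mirror symmetry y ↦ −y ⇒ only even powers of y; the z ↦ −z reflection is a symmetry, so z appears only in even powers; the x ↦ −x reflection is a symmetry, so x appears only in even powers.
4. Reading off the gridlines: among the integer gridlines, it crosses the z-axis at z ∈ {-1, 1}; the surface avoids every integer x-axis point in the box; it misses every integer gridline on the y-axis.
5. The integer polynomial consistent with all of this is the stated p.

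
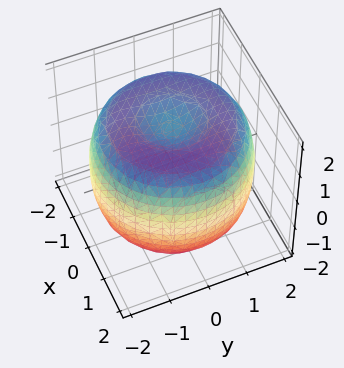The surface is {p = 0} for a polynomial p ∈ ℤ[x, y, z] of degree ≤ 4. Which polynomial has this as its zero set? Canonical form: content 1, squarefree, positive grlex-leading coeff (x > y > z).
deg p = 4. A generic line meets the surface in up to 4 points.
By symmetry, the z-axis is an axis of rotation, so x and y enter only as x² + y².
Against the integer gridlines: a circular section at z = 0 has radius between 1 and 2.
Matching integer coefficients to the picture gives p.

x^4 + 2*x^2*y^2 + y^4 - 3*x^2 - 3*y^2 + 2*z^2 - 3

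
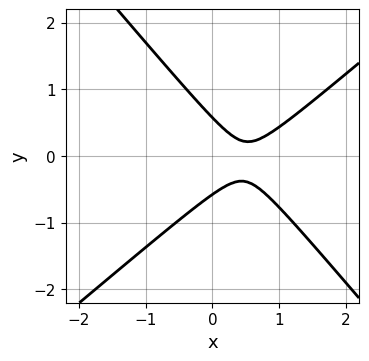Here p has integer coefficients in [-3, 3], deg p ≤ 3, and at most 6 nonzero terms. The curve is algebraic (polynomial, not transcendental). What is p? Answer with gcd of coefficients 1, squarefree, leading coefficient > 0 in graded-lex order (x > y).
(a) The degree is 2 — no degree-1 curve has this shape.
(b) Observable constraints: it misses every integer gridline on the x-axis.
(c) Fitting integer coefficients to these (and the overall shape) gives p.

3*x^2 - x*y - 3*y^2 - 3*x + 1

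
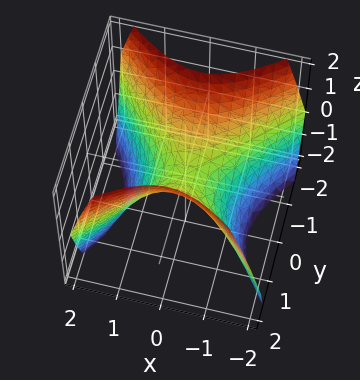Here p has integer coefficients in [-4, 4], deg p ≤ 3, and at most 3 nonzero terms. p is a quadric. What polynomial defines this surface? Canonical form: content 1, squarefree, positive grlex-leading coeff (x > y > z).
x^2 - y^2 + z

(a) deg p = 2. A saddle surface; a quadric.
(b) Symmetries: the x ↦ −x reflection is a symmetry, so x appears only in even powers; it's symmetric under y → −y, forcing even powers of y.
(c) Observable constraints: it meets the y-axis at y = 0 (among the integer gridlines); it meets the x-axis at x = 0 (among the integer gridlines).
(d) Matching integer coefficients to the picture gives p.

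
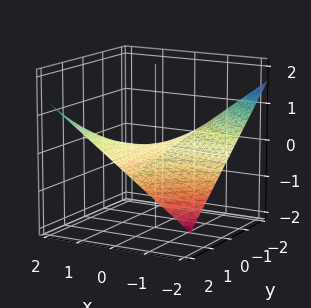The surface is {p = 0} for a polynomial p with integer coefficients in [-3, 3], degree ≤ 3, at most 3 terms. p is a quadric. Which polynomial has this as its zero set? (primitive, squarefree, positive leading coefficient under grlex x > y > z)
x*y - 3*z

1. deg p = 2. A hyperbolic paraboloid; a quadric.
2. From the axis intercepts and sections: the visible x-axis segment lies entirely on the surface; the visible y-axis segment lies entirely on the surface; it meets the z-axis at z = 0 (among the integer gridlines).
3. Matching integer coefficients to the picture gives p.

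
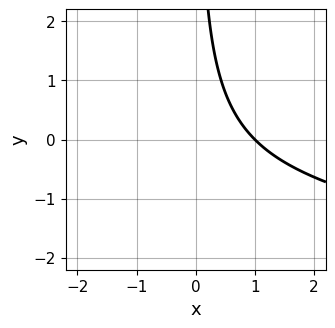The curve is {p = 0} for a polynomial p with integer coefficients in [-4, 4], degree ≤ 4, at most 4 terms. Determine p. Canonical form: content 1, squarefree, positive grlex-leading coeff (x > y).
x*y^2 + 3*x*y + 3*x - 3

Degree: no degree-2 curve has this shape, so deg p = 3.
Observable constraints: the curve avoids every integer y-axis point in the box; it meets the x-axis at x = 1 (among the integer gridlines).
Solving for integer coefficients yields p as stated.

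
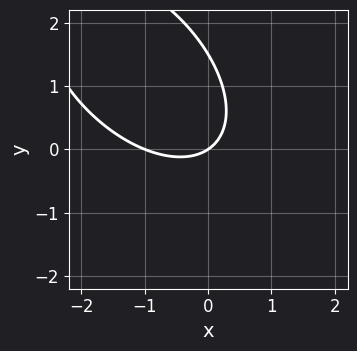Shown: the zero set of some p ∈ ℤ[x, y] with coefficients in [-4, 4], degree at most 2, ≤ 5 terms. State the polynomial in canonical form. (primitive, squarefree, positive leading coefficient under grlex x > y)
2*x^2 + 2*x*y + 2*y^2 + 2*x - 3*y

(a) Degree: no degree-1 curve has this shape, so deg p = 2.
(b) Against the integer gridlines: it meets the y-axis at y = 0 (among the integer gridlines); among the integer gridlines, it crosses the x-axis at x ∈ {-1, 0}.
(c) Assembling these constraints gives the stated polynomial.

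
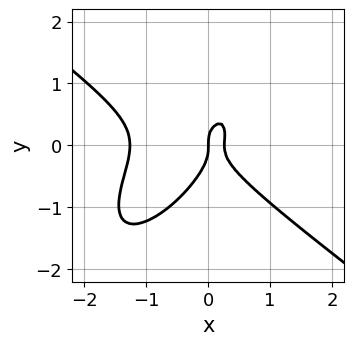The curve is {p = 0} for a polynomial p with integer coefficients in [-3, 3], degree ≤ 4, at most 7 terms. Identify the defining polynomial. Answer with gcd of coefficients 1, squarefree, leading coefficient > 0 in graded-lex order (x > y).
3*x^3 - 3*x*y^2 + 3*y^3 + 3*x^2 - x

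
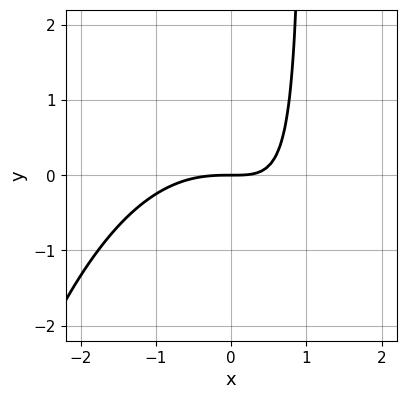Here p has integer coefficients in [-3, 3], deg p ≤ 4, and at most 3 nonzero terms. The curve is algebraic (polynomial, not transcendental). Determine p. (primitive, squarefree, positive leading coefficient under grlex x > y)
First, deg p = 3.
Next, checking where it meets the axes: it meets the x-axis at x = 0 (among the integer gridlines); one y-axis crossing is at y = 0.
Finally, these observations pin down the coefficients.

x^3 + 2*x*y - 2*y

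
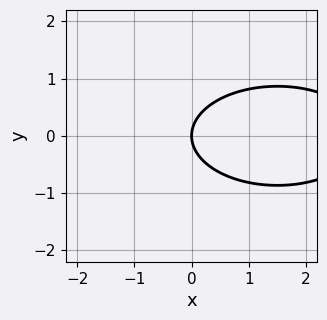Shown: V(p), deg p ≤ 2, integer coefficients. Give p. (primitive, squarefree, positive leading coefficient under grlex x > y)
1. The degree is 2 — a generic line meets the curve in up to 2 points.
2. Symmetries: the y ↦ −y reflection is a symmetry, so y appears only in even powers.
3. From the axis intercepts and sections: one x-axis crossing is at x = 0; one y-axis crossing is at y = 0.
4. Fitting integer coefficients to these (and the overall shape) gives p.

x^2 + 3*y^2 - 3*x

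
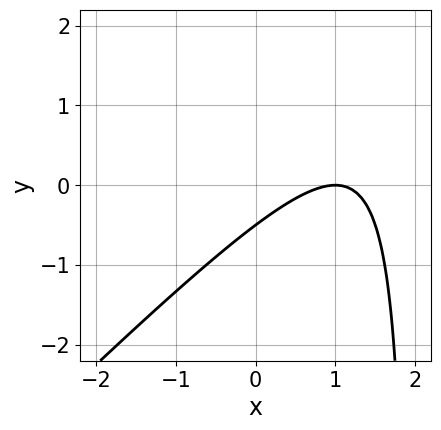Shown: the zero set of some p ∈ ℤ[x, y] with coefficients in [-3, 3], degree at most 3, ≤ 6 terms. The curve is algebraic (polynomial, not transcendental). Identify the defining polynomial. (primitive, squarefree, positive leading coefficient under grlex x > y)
(a) deg p = 2. No degree-1 curve has this shape.
(b) Observable constraints: one x-axis crossing is at x = 1.
(c) Putting this together gives p.

x^2 - x*y - 2*x + 2*y + 1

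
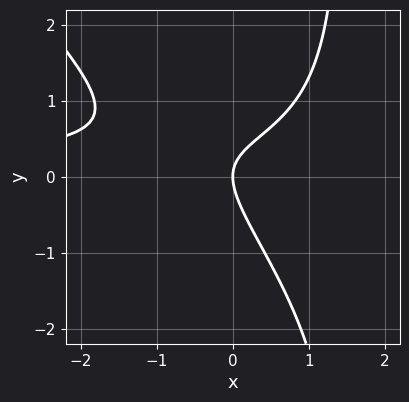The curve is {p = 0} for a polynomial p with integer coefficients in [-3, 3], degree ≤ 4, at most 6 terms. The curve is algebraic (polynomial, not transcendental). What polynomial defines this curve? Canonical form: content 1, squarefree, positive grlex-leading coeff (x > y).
1. deg p = 3. No degree-2 curve has this shape.
2. From the axis intercepts and sections: it crosses the x-axis at the gridline x = 0; it meets the y-axis at y = 0 (among the integer gridlines).
3. Together with the visible shape, these determine p as stated.

2*x^2*y + 2*x*y^2 - 3*x*y - 3*y^2 + 3*x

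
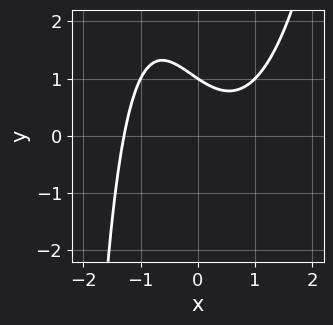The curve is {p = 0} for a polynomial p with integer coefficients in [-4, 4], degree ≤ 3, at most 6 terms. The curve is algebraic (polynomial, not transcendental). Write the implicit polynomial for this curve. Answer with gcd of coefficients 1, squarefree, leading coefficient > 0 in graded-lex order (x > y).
First, degree: the shape is more complex than any degree-2 curve, so deg p = 3.
Next, from the axis intercepts and sections: it crosses the y-axis at the gridline y = 1.
Finally, assembling these constraints gives the stated polynomial.

2*x^3 - x*y - x - 3*y + 3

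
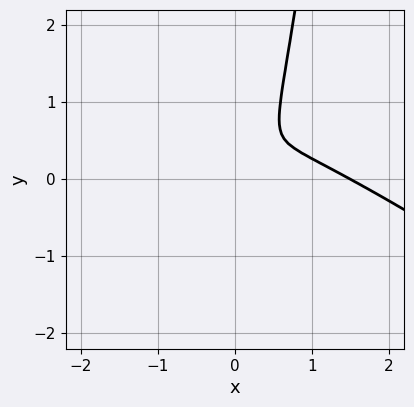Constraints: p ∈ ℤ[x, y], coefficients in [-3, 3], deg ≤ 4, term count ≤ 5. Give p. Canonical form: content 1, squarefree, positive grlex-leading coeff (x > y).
deg p = 3. The shape is more complex than any degree-2 curve.
Putting this together gives p.

2*x^3 + 3*x^2*y - 3*x^2 + x*y - y^2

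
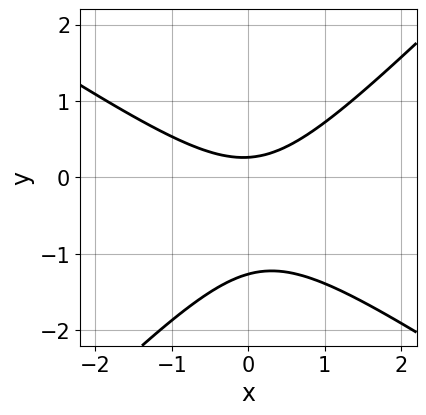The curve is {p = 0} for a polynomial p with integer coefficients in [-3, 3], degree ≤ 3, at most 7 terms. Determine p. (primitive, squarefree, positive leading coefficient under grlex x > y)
2*x^2 + x*y - 3*y^2 - 3*y + 1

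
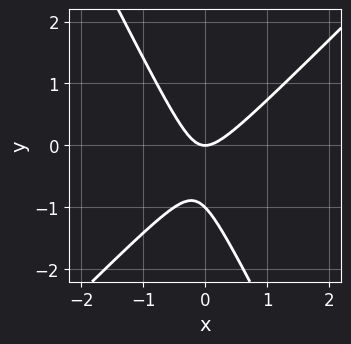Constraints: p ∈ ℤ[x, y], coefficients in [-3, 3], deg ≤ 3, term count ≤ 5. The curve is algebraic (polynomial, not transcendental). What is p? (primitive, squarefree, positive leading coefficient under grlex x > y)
2*x^2 - x*y - y^2 - y

(a) Degree: no degree-1 curve has this shape, so deg p = 2.
(b) Checking where it meets the axes: among the integer gridlines, it crosses the y-axis at y ∈ {-1, 0}; one x-axis crossing is at x = 0.
(c) Solving for integer coefficients yields p as stated.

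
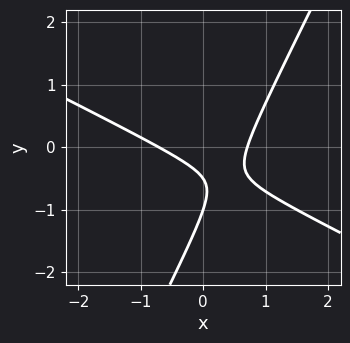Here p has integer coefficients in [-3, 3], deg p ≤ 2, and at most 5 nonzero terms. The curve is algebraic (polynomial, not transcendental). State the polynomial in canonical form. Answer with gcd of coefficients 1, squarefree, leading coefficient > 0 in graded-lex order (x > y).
2*x^2 + 3*x*y - 2*y^2 - 3*y - 1

1. Degree: the shape is more complex than any degree-1 curve, so deg p = 2.
2. Observable constraints: it crosses the y-axis at the gridline y = -1.
3. Matching integer coefficients to the picture gives p.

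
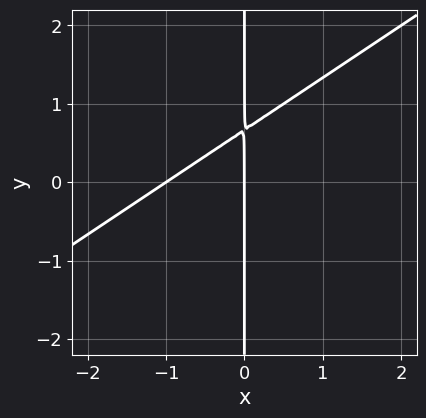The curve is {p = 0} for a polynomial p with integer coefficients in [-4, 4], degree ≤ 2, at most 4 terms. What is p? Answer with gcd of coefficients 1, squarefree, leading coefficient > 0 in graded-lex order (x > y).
First, degree: a generic line meets the curve in up to 2 points, so deg p = 2.
Then, from the axis intercepts and sections: every point of the y-axis in the box is on the curve; the x-axis gridline crossings are at x ∈ {-1, 0}.
Finally, solving for integer coefficients yields p as stated.

2*x^2 - 3*x*y + 2*x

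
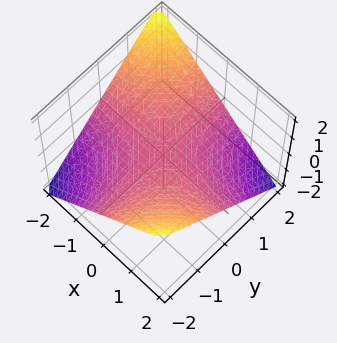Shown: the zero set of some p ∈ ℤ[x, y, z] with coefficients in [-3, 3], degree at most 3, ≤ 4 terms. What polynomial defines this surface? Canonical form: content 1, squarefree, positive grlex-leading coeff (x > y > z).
The degree is 2 — a hyperbolic paraboloid; a quadric.
From the axis intercepts and sections: one z-axis crossing is at z = 0; the visible y-axis segment lies entirely on the surface; every point of the x-axis in the box is on the surface.
Matching integer coefficients to the picture gives p.

x*y + 2*z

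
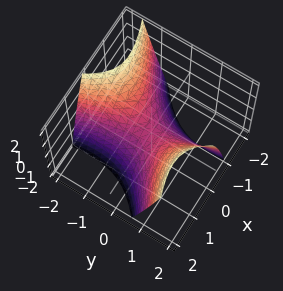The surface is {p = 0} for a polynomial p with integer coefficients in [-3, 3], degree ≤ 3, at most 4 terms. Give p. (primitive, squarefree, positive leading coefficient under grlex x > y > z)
2*x^2 - 3*x*y - y^2 + 2*z

1. The degree is 2 — no degree-1 surface has this shape.
2. Reading off the gridlines: it meets the y-axis at y = 0 (among the integer gridlines); it crosses the z-axis at the gridline z = 0; one x-axis crossing is at x = 0.
3. Fitting integer coefficients to these (and the overall shape) gives p.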